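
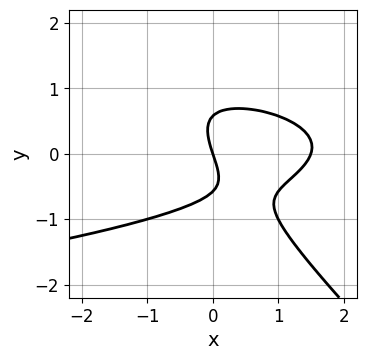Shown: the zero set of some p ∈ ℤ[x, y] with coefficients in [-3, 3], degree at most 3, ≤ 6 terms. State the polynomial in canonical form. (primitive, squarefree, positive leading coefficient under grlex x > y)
1. Degree: a generic line meets the curve in up to 3 points, so deg p = 3.
2. Against the integer gridlines: one x-axis crossing is at x = 0; it meets the y-axis at y = 0 (among the integer gridlines).
3. Matching integer coefficients to the picture gives p.

3*x*y^2 + 3*y^3 + 2*x^2 - 3*x - y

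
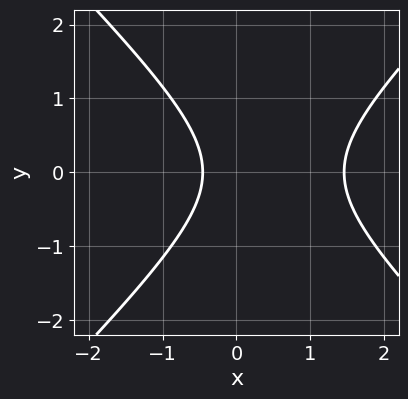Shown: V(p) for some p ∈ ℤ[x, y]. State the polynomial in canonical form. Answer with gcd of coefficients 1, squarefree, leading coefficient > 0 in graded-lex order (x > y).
3*x^2 - 3*y^2 - 3*x - 2

First, the degree is 2 — no degree-1 curve has this shape.
Then, symmetries: it's symmetric under y → −y, forcing even powers of y.
Then, from the visible intercepts: it misses every integer gridline on the y-axis.
Finally, these observations pin down the coefficients.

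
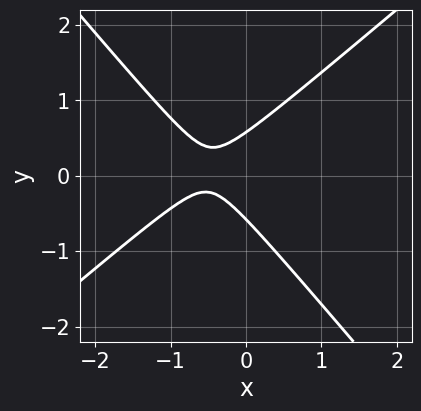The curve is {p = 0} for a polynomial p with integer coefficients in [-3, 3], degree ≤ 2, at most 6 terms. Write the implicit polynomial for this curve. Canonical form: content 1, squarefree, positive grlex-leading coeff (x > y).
3*x^2 - x*y - 3*y^2 + 3*x + 1

First, the degree is 2 — no degree-1 curve has this shape.
Next, reading off the gridlines: it misses every integer gridline on the x-axis.
Finally, the integer polynomial consistent with all of this is the stated p.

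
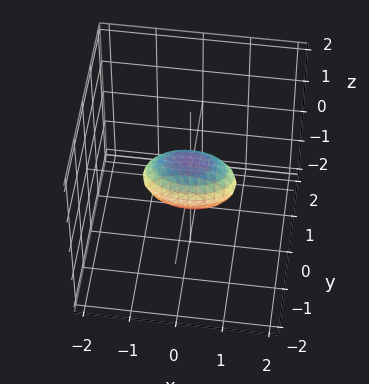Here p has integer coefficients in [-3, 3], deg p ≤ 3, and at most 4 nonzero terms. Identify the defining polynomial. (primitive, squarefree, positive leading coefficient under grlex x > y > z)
First, the degree is 2 — bounded and convex; a quadric.
Then, symmetries: the z ↦ −z reflection is a symmetry, so z appears only in even powers; mirror symmetry x ↦ −x ⇒ only even powers of x; it's symmetric under y → −y, forcing even powers of y.
Then, observable constraints: among the integer gridlines, it crosses the x-axis at x ∈ {-1, 1}.
Finally, the integer polynomial consistent with all of this is the stated p.

x^2 + 3*y^2 + 2*z^2 - 1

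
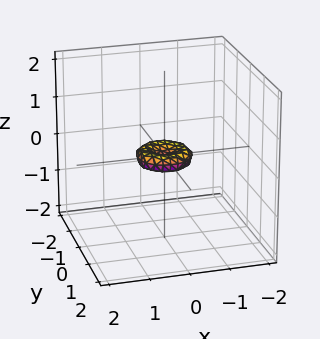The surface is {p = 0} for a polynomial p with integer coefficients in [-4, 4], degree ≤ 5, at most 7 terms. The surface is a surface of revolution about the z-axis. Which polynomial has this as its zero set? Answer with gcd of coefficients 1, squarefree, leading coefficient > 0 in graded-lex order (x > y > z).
2*x^4 + 4*x^2*y^2 + 2*y^4 - x^2 - y^2 + 3*z^2

Degree: the shape is more complex than any degree-3 surface, so deg p = 4.
Symmetry: every cross-section ⟂ z is a circle, so x, y appear only via x² + y².
From the visible intercepts: it meets the x-axis at x = 0 (among the integer gridlines); one y-axis crossing is at y = 0; a circular section at z = 0 has radius between 0 and 1; one z-axis crossing is at z = 0.
Matching integer coefficients to the picture gives p.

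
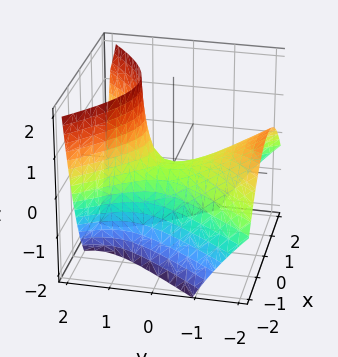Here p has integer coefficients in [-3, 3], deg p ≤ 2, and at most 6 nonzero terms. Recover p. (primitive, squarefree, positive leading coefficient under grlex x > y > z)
1. Degree: a generic line meets the surface in up to 2 points, so deg p = 2.
2. Against the integer gridlines: it meets the z-axis at z = 0 (among the integer gridlines); one x-axis crossing is at x = 0; it meets the y-axis at y = 0 (among the integer gridlines).
3. Together with the visible shape, these determine p as stated.

3*x^2 - 2*y^2 - 3*y*z + 3*z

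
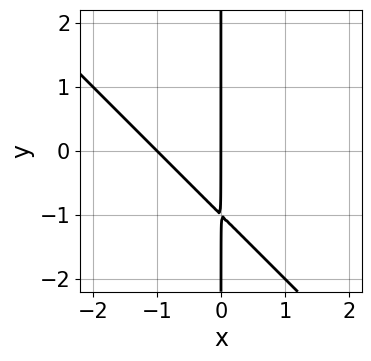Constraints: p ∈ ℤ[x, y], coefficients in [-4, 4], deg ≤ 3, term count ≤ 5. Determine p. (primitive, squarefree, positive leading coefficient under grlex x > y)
x^2 + x*y + x

(a) The degree is 2 — no degree-1 curve has this shape.
(b) Against the integer gridlines: the visible y-axis segment lies entirely on the curve; among the integer gridlines, it crosses the x-axis at x ∈ {-1, 0}.
(c) Assembling these constraints gives the stated polynomial.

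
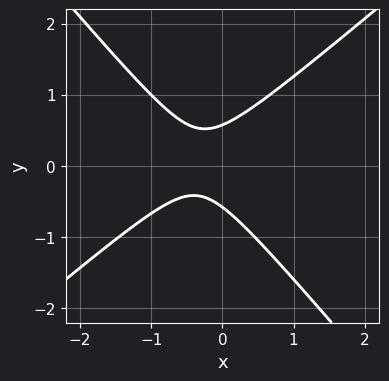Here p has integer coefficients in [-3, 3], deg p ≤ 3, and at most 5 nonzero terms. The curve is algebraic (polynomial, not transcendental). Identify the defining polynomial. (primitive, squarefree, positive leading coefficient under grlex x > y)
1. Degree: the shape is more complex than any degree-1 curve, so deg p = 2.
2. Against the integer gridlines: the curve avoids every integer x-axis point in the box.
3. Fitting integer coefficients to these (and the overall shape) gives p.

3*x^2 - x*y - 3*y^2 + 2*x + 1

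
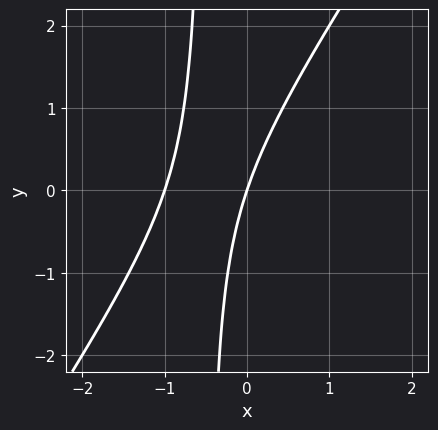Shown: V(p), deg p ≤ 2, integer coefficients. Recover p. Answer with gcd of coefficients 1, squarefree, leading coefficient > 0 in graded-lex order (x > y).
3*x^2 - 2*x*y + 3*x - y

First, deg p = 2. A generic line meets the curve in up to 2 points.
Next, checking where it meets the axes: it crosses the y-axis at the gridline y = 0; among the integer gridlines, it crosses the x-axis at x ∈ {-1, 0}.
Finally, these observations pin down the coefficients.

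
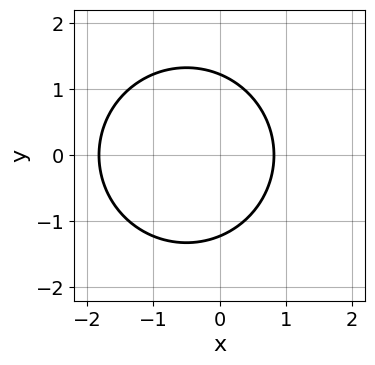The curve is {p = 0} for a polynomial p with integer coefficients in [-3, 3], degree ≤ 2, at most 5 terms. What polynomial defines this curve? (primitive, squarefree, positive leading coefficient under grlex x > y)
2*x^2 + 2*y^2 + 2*x - 3

The degree is 2 — a generic line meets the curve in up to 2 points.
Symmetries: it's symmetric under y → −y, forcing even powers of y.
Assembling these constraints gives the stated polynomial.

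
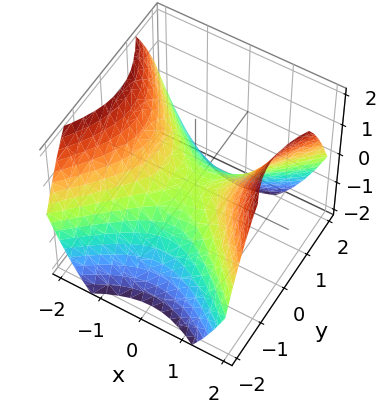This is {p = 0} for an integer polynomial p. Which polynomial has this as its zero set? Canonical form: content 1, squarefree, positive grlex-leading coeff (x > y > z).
2*x^2 - 2*y^2 - 3*z

First, the degree is 2 — a saddle surface; a quadric.
Next, symmetries: mirror symmetry y ↦ −y ⇒ only even powers of y; it's symmetric under x → −x, forcing even powers of x.
Then, reading off the gridlines: it meets the z-axis at z = 0 (among the integer gridlines); one y-axis crossing is at y = 0; it crosses the x-axis at the gridline x = 0.
Finally, fitting integer coefficients to these (and the overall shape) gives p.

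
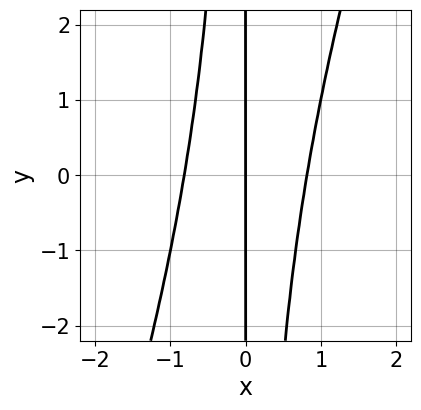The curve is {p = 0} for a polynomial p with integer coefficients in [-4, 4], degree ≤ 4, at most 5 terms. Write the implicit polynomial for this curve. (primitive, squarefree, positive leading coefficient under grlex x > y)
3*x^3 - x^2*y - 2*x

First, the degree is 3 — the shape is more complex than any degree-2 curve.
Then, observable constraints: it meets the x-axis at x = 0 (among the integer gridlines); the visible y-axis segment lies entirely on the curve.
Finally, together with the visible shape, these determine p as stated.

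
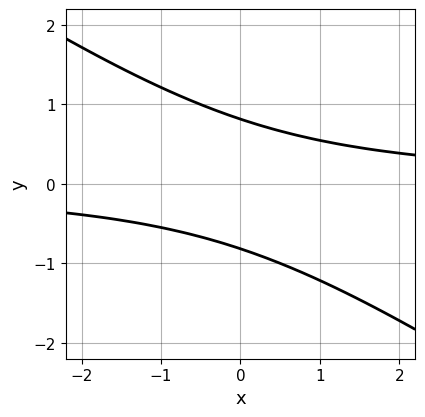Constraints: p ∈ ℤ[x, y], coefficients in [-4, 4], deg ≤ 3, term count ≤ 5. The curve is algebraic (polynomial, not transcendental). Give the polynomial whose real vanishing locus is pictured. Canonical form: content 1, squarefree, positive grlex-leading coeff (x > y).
2*x*y + 3*y^2 - 2

First, the degree is 2 — no degree-1 curve has this shape.
Next, from the axis intercepts and sections: the curve avoids every integer x-axis point in the box.
Finally, putting this together gives p.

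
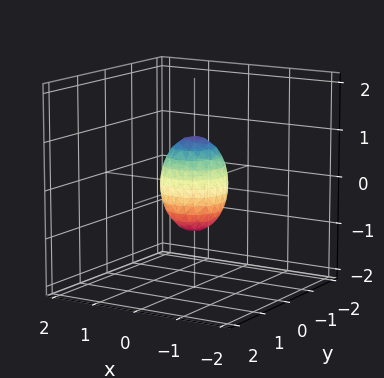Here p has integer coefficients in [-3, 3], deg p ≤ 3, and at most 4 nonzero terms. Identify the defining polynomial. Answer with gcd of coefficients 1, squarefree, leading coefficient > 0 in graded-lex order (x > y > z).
2*x^2 + 2*y^2 + z^2 - 1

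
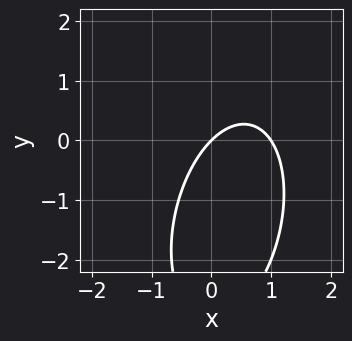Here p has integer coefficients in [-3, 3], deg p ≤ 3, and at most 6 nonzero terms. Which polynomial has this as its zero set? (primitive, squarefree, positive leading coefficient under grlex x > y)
3*x^2 - x*y + y^2 - 3*x + 3*y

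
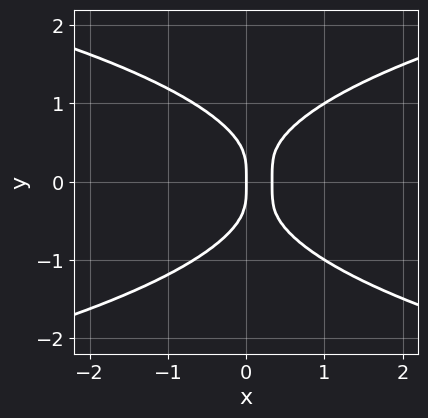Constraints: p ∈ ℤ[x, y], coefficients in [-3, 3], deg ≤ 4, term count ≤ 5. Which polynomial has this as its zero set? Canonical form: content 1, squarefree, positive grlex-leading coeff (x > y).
(a) Degree: a generic line meets the curve in up to 4 points, so deg p = 4.
(b) Symmetries: mirror symmetry y ↦ −y ⇒ only even powers of y.
(c) From the axis intercepts and sections: one y-axis crossing is at y = 0; it meets the x-axis at x = 0 (among the integer gridlines).
(d) Putting this together gives p.

2*y^4 - 3*x^2 + x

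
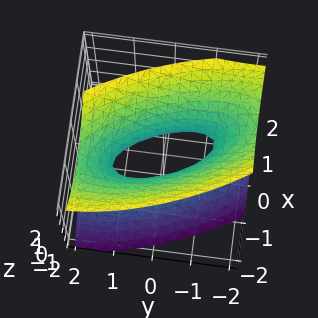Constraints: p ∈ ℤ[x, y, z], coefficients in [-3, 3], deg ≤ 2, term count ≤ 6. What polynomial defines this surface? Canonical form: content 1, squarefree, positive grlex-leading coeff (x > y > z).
3*x^2 + 2*x*y + y^2 - 2*z^2 - 1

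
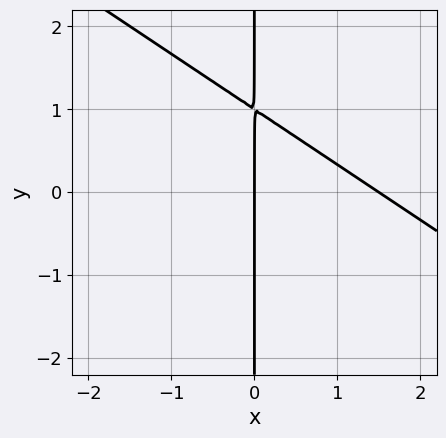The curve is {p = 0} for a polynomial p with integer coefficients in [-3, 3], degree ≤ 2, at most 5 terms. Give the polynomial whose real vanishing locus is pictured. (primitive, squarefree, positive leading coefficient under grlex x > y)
Degree: the shape is more complex than any degree-1 curve, so deg p = 2.
From the axis intercepts and sections: it meets the x-axis at x = 0 (among the integer gridlines); every point of the y-axis in the box is on the curve.
Solving for integer coefficients yields p as stated.

2*x^2 + 3*x*y - 3*x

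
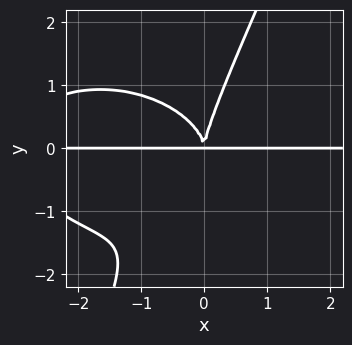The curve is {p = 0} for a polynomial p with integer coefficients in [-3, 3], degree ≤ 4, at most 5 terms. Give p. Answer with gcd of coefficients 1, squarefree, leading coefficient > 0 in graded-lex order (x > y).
x^3*y + 2*x*y^3 - y^4 + 3*x^2*y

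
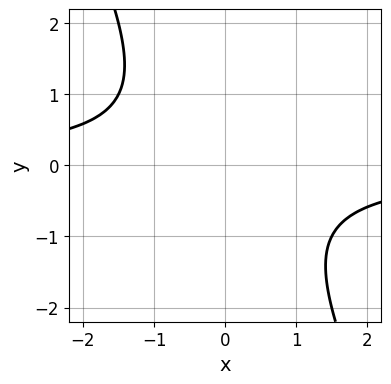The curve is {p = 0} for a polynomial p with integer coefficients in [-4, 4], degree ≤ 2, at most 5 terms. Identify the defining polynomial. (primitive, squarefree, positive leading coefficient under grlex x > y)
2*x*y + y^2 + 2

First, deg p = 2.
Next, reading off the gridlines: the curve avoids every integer x-axis point in the box; no y-intercept at any integer in the box.
Finally, fitting integer coefficients to these (and the overall shape) gives p.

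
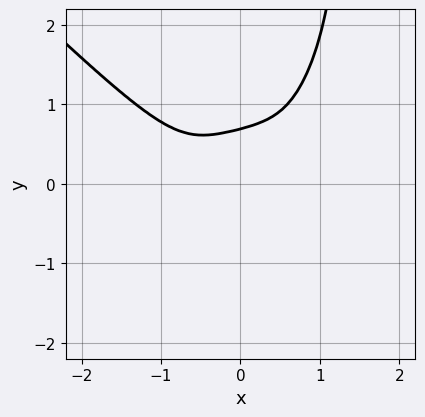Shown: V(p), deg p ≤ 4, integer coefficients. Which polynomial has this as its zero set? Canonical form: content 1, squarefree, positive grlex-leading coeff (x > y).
(a) The degree is 4 — no degree-3 curve has this shape.
(b) Reading off the gridlines: it misses every integer gridline on the x-axis.
(c) Assembling these constraints gives the stated polynomial.

2*x^4 + 2*x*y^3 + x*y^2 - 3*y^3 + 1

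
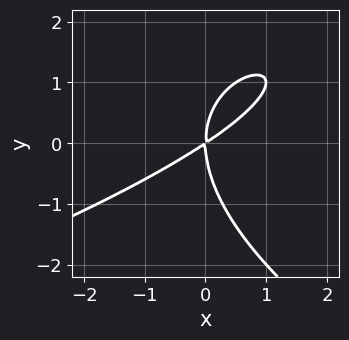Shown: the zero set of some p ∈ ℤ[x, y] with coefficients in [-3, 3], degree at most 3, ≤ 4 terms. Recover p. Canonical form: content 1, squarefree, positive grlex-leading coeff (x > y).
y^3 + 2*x^2 - 3*x*y

1. The degree is 3 — the shape is more complex than any degree-2 curve.
2. Reading off the gridlines: it meets the y-axis at y = 0 (among the integer gridlines); one x-axis crossing is at x = 0.
3. Putting this together gives p.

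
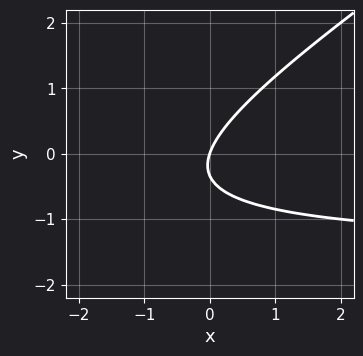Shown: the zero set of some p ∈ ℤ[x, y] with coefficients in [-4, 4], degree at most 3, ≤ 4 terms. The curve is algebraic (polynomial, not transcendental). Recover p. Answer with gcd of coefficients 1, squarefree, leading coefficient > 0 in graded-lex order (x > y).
2*x*y - 3*y^2 + 3*x - y

First, degree: the shape is more complex than any degree-1 curve, so deg p = 2.
Next, against the integer gridlines: one x-axis crossing is at x = 0; one y-axis crossing is at y = 0.
Finally, these observations pin down the coefficients.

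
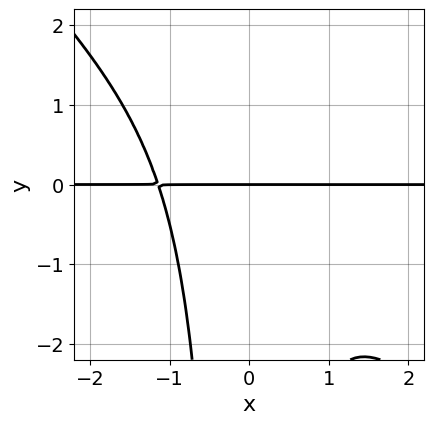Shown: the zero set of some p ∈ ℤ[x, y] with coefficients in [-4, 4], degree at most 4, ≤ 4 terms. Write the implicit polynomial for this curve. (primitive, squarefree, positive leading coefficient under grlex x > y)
First, deg p = 4. No degree-3 curve has this shape.
Next, checking where it meets the axes: one y-axis crossing is at y = 0; the visible x-axis segment lies entirely on the curve.
Finally, together with the visible shape, these determine p as stated.

2*x^3*y + 2*x^2*y^2 + 3*y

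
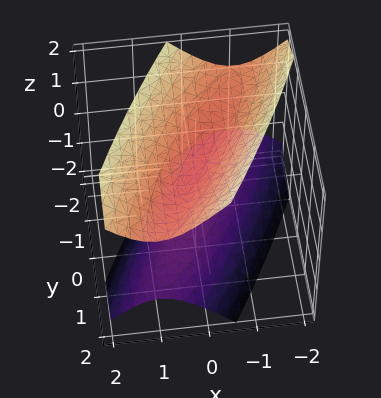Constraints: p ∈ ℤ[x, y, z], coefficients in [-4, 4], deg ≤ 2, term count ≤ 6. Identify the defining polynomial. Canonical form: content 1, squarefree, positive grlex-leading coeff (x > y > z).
1. I count 2 distinct pieces. They look like related sheets of one shape, so recover p as a whole.
2. deg p = 2. A generic line meets the surface in up to 2 points.
3. From the visible intercepts: no x-intercept at any integer in the box; no y-intercept at any integer in the box.
4. The integer polynomial consistent with all of this is the stated p.

3*x^2 - 3*x*y + y^2 - 2*z^2 + 1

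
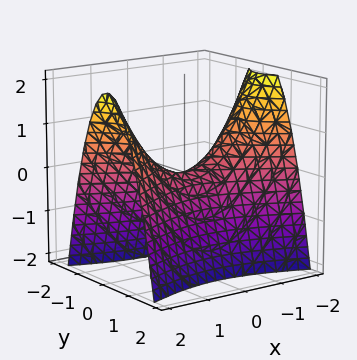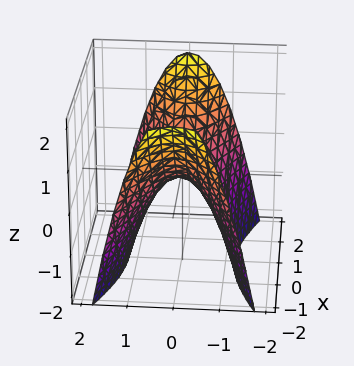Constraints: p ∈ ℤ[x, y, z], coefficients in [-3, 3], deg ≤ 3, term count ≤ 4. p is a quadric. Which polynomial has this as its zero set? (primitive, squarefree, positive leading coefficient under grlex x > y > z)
x^2 - 3*y^2 - 2*z

The degree is 2 — a saddle surface; a quadric.
Symmetries: it's symmetric under y → −y, forcing even powers of y; the x ↦ −x reflection is a symmetry, so x appears only in even powers.
Against the integer gridlines: one x-axis crossing is at x = 0; it meets the z-axis at z = 0 (among the integer gridlines).
Solving for integer coefficients yields p as stated.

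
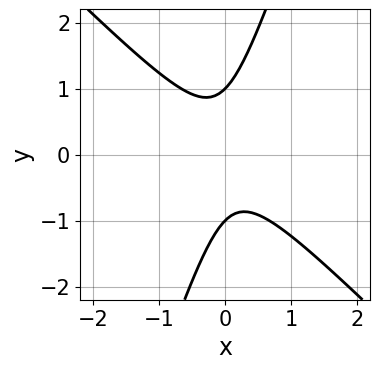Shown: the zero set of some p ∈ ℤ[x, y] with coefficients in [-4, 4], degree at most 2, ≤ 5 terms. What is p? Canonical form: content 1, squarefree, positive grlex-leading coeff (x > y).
(a) The degree is 2 — a generic line meets the curve in up to 2 points.
(b) Against the integer gridlines: the curve avoids every integer x-axis point in the box; among the integer gridlines, it crosses the y-axis at y ∈ {-1, 1}.
(c) These observations pin down the coefficients.

3*x^2 + 2*x*y - y^2 + 1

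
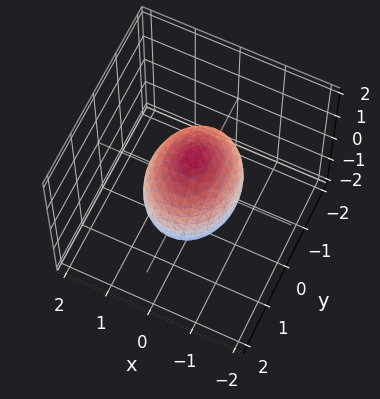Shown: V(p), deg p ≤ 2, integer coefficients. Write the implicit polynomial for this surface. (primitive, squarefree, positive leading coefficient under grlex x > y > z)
3*x^2 + 2*y^2 + 2*z^2 - 3

First, deg p = 2.
Then, symmetries: the x ↦ −x reflection is a symmetry, so x appears only in even powers; mirror symmetry y ↦ −y ⇒ only even powers of y; it's symmetric under z → −z, forcing even powers of z.
Next, checking where it meets the axes: among the integer gridlines, it crosses the x-axis at x ∈ {-1, 1}.
Finally, together with the visible shape, these determine p as stated.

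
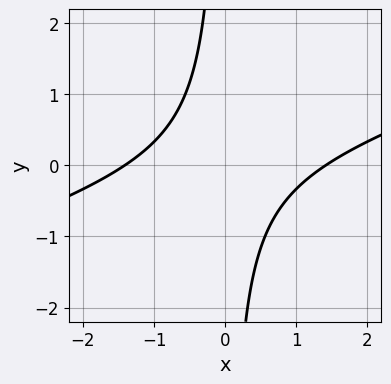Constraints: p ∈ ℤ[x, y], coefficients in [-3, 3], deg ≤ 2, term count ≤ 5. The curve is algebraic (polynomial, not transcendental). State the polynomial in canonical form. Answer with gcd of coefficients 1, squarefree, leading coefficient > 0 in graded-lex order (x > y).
First, deg p = 2.
Next, observable constraints: no y-intercept at any integer in the box.
Finally, these observations pin down the coefficients.

x^2 - 3*x*y - 2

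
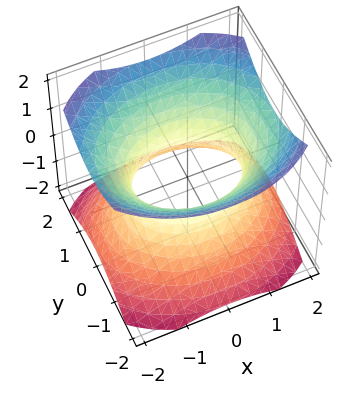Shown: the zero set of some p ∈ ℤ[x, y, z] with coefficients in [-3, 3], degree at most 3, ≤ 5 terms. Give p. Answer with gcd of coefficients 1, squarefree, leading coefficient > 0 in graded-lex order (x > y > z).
1. The degree is 2 — one connected sheet with a waist; a quadric.
2. Symmetries: mirror symmetry z ↦ −z ⇒ only even powers of z; mirror symmetry x ↦ −x ⇒ only even powers of x; mirror symmetry y ↦ −y ⇒ only even powers of y.
3. Reading off the gridlines: the y-axis gridline crossings are at y ∈ {-1, 1}; no z-intercept at any integer in the box.
4. Matching integer coefficients to the picture gives p.

2*x^2 + 3*y^2 - 3*z^2 - 3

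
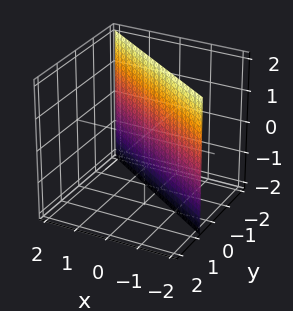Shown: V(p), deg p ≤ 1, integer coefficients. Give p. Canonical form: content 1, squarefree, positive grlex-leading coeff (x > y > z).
2*x + 3*y + 2

The degree is 1 — the surface is flat (a plane).
Reading off the gridlines: it meets the x-axis at x = -1 (among the integer gridlines); no z-intercept at any integer in the box.
The integer polynomial consistent with all of this is the stated p.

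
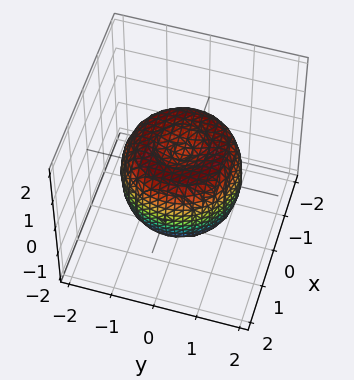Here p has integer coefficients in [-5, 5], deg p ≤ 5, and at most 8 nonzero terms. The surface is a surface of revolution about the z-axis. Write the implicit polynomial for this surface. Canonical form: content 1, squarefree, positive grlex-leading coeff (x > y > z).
(a) The degree is 4 — the shape is more complex than any degree-3 surface.
(b) Symmetries: rotational symmetry about the z-axis ⇒ p depends on x, y only through x² + y².
(c) Observable constraints: a circular section at z = -1 has radius between 0 and 1.
(d) Together with the visible shape, these determine p as stated.

2*x^4 + 4*x^2*y^2 + 2*y^4 - 3*x^2 - 3*y^2 + 2*z^2 - 1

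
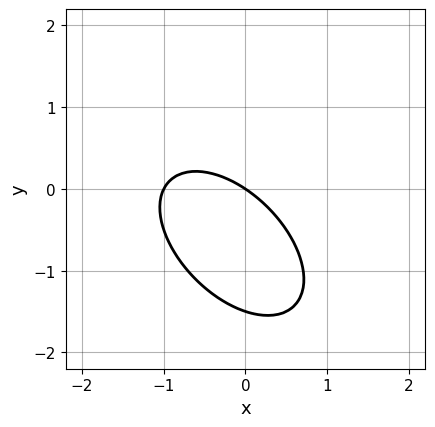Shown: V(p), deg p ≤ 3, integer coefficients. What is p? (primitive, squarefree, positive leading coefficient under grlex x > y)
2*x^2 + 2*x*y + 2*y^2 + 2*x + 3*y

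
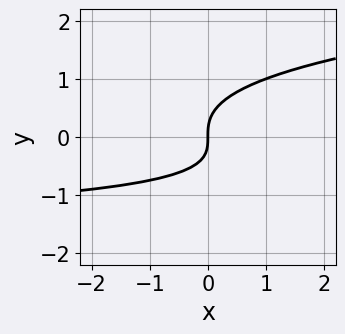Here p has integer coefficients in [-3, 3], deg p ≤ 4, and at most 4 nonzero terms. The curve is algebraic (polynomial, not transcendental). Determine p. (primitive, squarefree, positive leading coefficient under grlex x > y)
3*y^3 - x*y - 2*x

(a) The degree is 3 — the shape is more complex than any degree-2 curve.
(b) Against the integer gridlines: one y-axis crossing is at y = 0; it crosses the x-axis at the gridline x = 0.
(c) These observations pin down the coefficients.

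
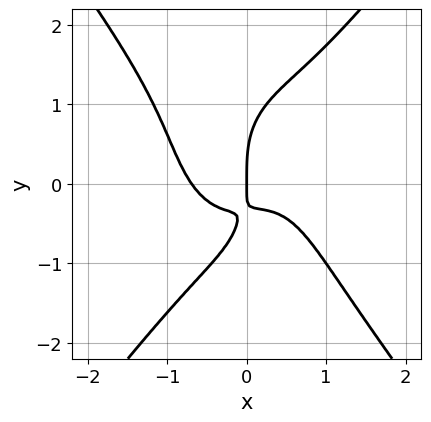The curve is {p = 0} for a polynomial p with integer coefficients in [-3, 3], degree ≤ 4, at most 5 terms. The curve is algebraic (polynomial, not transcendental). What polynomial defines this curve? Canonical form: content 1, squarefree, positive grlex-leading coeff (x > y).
1. The degree is 4 — a generic line meets the curve in up to 4 points.
2. From the visible intercepts: one x-axis crossing is at x = 0; one y-axis crossing is at y = 0.
3. Together with the visible shape, these determine p as stated.

3*x^4 - y^4 + 3*x*y + x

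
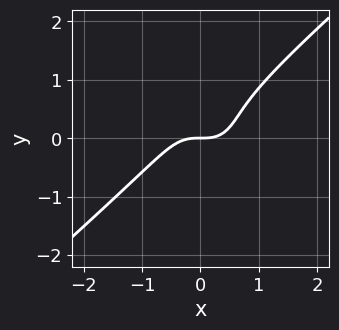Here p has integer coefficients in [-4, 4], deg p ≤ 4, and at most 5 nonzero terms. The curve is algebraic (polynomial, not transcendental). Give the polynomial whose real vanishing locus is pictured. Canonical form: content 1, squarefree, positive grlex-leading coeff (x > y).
3*x^3 - x^2*y - 3*y^3 + 2*y^2 - 2*y

First, the degree is 3 — no degree-2 curve has this shape.
Then, reading off the gridlines: it crosses the x-axis at the gridline x = 0; one y-axis crossing is at y = 0.
Finally, together with the visible shape, these determine p as stated.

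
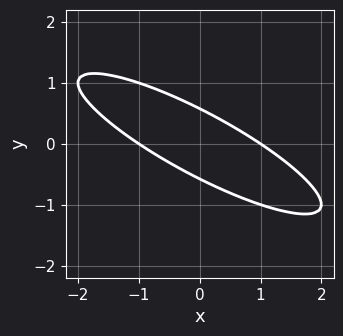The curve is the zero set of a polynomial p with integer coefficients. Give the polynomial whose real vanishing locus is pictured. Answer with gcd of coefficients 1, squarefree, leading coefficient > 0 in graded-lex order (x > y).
x^2 + 3*x*y + 3*y^2 - 1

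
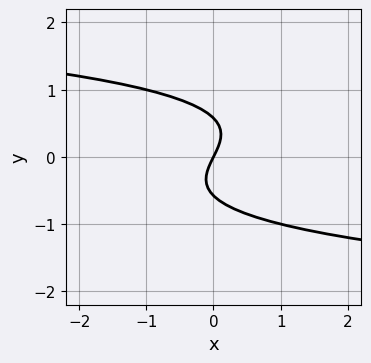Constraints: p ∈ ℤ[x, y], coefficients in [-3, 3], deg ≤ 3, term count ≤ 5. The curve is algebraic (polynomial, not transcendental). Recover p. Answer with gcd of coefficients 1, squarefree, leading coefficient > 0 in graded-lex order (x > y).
3*y^3 + 2*x - y

First, degree: the shape is more complex than any degree-2 curve, so deg p = 3.
Next, against the integer gridlines: it meets the x-axis at x = 0 (among the integer gridlines); one y-axis crossing is at y = 0.
Finally, these observations pin down the coefficients.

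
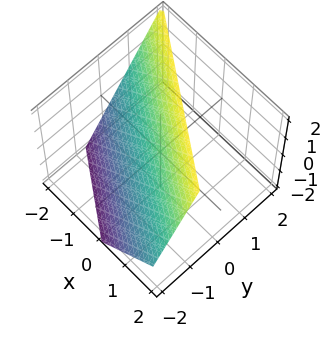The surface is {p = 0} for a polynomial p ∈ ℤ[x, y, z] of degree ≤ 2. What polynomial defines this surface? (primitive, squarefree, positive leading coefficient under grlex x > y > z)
1. Degree: every cross-section is a straight line — this is a plane, so deg p = 1.
2. Against the integer gridlines: it meets the z-axis at z = 1 (among the integer gridlines); it meets the x-axis at x = -1 (among the integer gridlines).
3. Assembling these constraints gives the stated polynomial.

2*x + 3*y - 2*z + 2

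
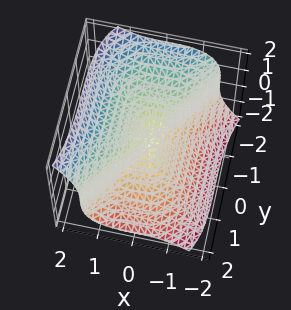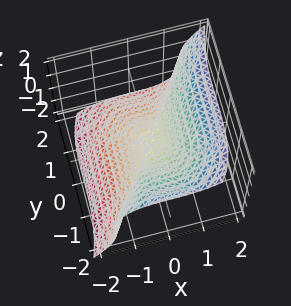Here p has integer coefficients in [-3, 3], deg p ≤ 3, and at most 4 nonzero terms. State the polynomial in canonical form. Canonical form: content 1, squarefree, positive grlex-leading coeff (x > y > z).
1. Degree: a generic line meets the surface in up to 3 points, so deg p = 3.
2. Checking where it meets the axes: it crosses the y-axis at the gridline y = 0; it meets the x-axis at x = 0 (among the integer gridlines).
3. Matching integer coefficients to the picture gives p.

3*x^3 - y^3 - 2*z^3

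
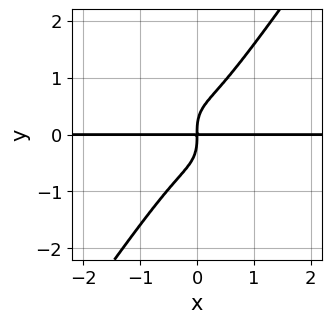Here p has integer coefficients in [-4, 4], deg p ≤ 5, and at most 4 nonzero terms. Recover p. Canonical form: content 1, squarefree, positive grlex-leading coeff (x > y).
First, deg p = 4. The shape is more complex than any degree-3 curve.
Then, from the visible intercepts: the visible x-axis segment lies entirely on the curve.
Finally, assembling these constraints gives the stated polynomial.

3*x^3*y - y^4 + x*y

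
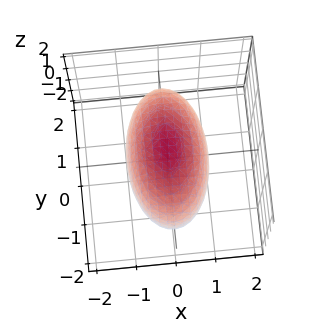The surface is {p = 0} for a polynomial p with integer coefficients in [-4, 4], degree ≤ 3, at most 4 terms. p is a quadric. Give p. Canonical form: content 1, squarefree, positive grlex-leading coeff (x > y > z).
3*x^2 + y^2 + 2*z^2 - 3

(a) deg p = 2. Bounded and convex; a quadric.
(b) Symmetries: the y ↦ −y reflection is a symmetry, so y appears only in even powers; the z ↦ −z reflection is a symmetry, so z appears only in even powers; mirror symmetry x ↦ −x ⇒ only even powers of x.
(c) Observable constraints: the x-axis gridline crossings are at x ∈ {-1, 1}.
(d) Solving for integer coefficients yields p as stated.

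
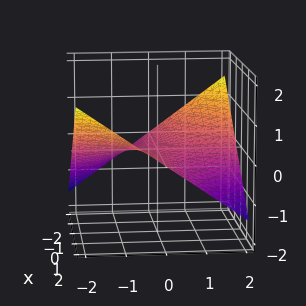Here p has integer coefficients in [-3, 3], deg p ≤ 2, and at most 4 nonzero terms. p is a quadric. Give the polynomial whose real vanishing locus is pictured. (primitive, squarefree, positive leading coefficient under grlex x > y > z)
x*y + 3*z

The degree is 2 — a saddle surface; a quadric.
Reading off the gridlines: one z-axis crossing is at z = 0; every point of the y-axis in the box is on the surface; the visible x-axis segment lies entirely on the surface.
Putting this together gives p.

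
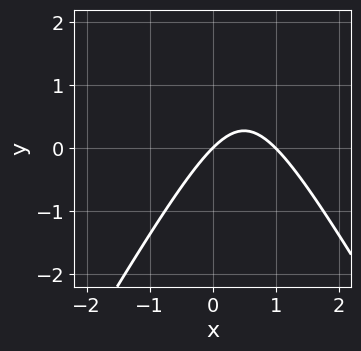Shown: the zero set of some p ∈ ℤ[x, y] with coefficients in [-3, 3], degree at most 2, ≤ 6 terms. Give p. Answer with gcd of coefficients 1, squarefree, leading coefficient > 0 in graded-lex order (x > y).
deg p = 2. No degree-1 curve has this shape.
Against the integer gridlines: the x-axis gridline crossings are at x ∈ {0, 1}; one y-axis crossing is at y = 0.
Assembling these constraints gives the stated polynomial.

3*x^2 - y^2 - 3*x + 3*y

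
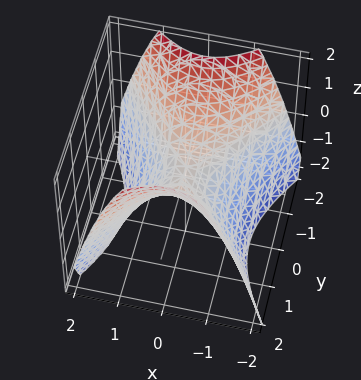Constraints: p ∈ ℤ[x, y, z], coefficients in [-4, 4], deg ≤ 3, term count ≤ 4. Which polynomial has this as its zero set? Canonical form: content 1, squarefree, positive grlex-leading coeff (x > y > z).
3*x^2 - 2*y^2 + 3*z

First, deg p = 2. A hyperbolic paraboloid; a quadric.
Next, symmetries: mirror symmetry x ↦ −x ⇒ only even powers of x; the y ↦ −y reflection is a symmetry, so y appears only in even powers.
Then, checking where it meets the axes: it meets the z-axis at z = 0 (among the integer gridlines); one x-axis crossing is at x = 0; it meets the y-axis at y = 0 (among the integer gridlines).
Finally, together with the visible shape, these determine p as stated.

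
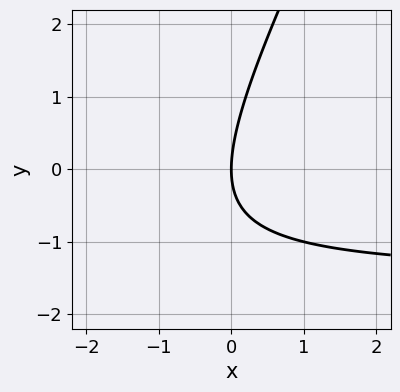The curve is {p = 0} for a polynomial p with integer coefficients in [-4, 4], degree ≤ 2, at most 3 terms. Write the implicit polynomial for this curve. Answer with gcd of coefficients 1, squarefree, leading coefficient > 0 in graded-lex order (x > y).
2*x*y - y^2 + 3*x

1. The degree is 2 — no degree-1 curve has this shape.
2. From the visible intercepts: one x-axis crossing is at x = 0; it crosses the y-axis at the gridline y = 0.
3. Matching integer coefficients to the picture gives p.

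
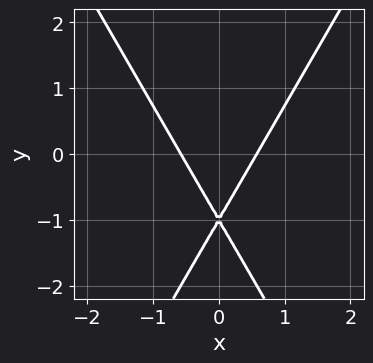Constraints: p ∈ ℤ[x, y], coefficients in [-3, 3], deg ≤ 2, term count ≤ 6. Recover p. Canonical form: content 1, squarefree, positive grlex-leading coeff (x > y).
3*x^2 - y^2 - 2*y - 1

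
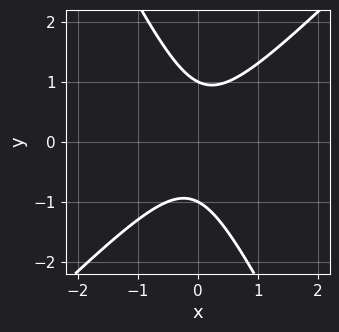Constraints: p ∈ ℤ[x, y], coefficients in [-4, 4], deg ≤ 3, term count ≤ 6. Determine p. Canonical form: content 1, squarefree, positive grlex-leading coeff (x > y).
First, the degree is 2 — no degree-1 curve has this shape.
Next, reading off the gridlines: among the integer gridlines, it crosses the y-axis at y ∈ {-1, 1}; the curve avoids every integer x-axis point in the box.
Finally, together with the visible shape, these determine p as stated.

2*x^2 - x*y - y^2 + 1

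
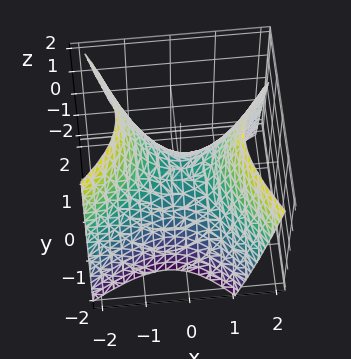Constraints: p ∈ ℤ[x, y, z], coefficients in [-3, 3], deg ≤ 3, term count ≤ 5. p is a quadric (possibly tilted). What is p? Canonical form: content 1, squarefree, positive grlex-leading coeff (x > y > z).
deg p = 2.
From the axis intercepts and sections: it crosses the y-axis at the gridline y = 0; it crosses the x-axis at the gridline x = 0; it crosses the z-axis at the gridline z = 0.
Together with the visible shape, these determine p as stated.

3*x^2 - 2*x*y - 3*y^2 - 3*z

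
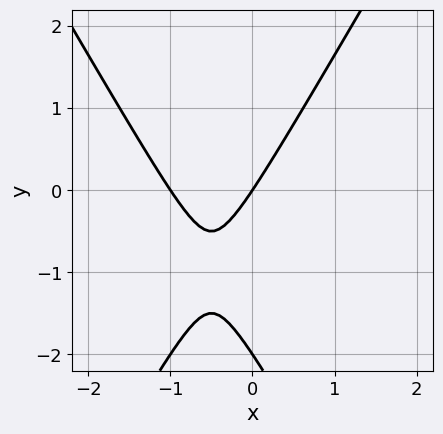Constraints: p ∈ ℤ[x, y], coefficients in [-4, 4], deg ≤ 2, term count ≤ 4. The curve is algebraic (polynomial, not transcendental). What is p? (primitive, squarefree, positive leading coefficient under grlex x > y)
1. Degree: the shape is more complex than any degree-1 curve, so deg p = 2.
2. Observable constraints: among the integer gridlines, it crosses the y-axis at y ∈ {-2, 0}; the x-axis gridline crossings are at x ∈ {-1, 0}.
3. Matching integer coefficients to the picture gives p.

3*x^2 - y^2 + 3*x - 2*y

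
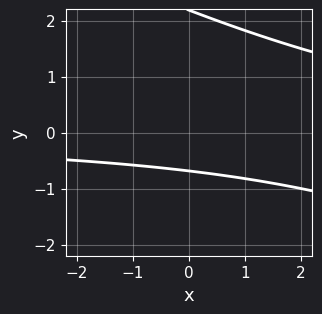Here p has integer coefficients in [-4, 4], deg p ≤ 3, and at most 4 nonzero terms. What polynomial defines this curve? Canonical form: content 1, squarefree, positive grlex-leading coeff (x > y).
The degree is 2 — no degree-1 curve has this shape.
From the axis intercepts and sections: it misses every integer gridline on the x-axis.
Together with the visible shape, these determine p as stated.

x*y + 2*y^2 - 3*y - 3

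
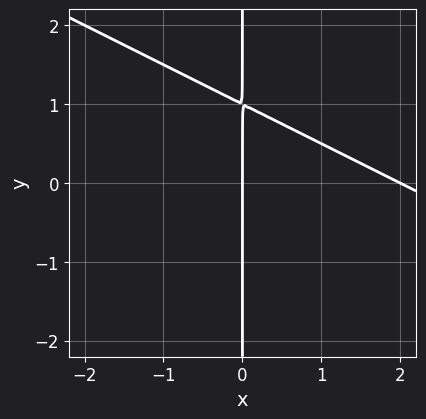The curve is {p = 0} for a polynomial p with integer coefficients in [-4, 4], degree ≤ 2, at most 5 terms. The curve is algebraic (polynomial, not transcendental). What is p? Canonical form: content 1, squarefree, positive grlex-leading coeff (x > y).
deg p = 2. The shape is more complex than any degree-1 curve.
From the visible intercepts: every point of the y-axis in the box is on the curve; among the integer gridlines, it crosses the x-axis at x ∈ {0, 2}.
The integer polynomial consistent with all of this is the stated p.

x^2 + 2*x*y - 2*x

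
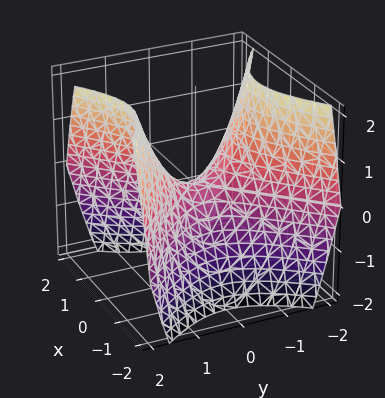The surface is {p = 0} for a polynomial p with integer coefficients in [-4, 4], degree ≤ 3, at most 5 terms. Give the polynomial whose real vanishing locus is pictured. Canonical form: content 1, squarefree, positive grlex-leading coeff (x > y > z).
x^2 - y^2 + z

(a) The degree is 2 — a saddle surface; a quadric.
(b) Symmetries: the x ↦ −x reflection is a symmetry, so x appears only in even powers; mirror symmetry y ↦ −y ⇒ only even powers of y.
(c) Checking where it meets the axes: one y-axis crossing is at y = 0; it crosses the x-axis at the gridline x = 0; it meets the z-axis at z = 0 (among the integer gridlines).
(d) Assembling these constraints gives the stated polynomial.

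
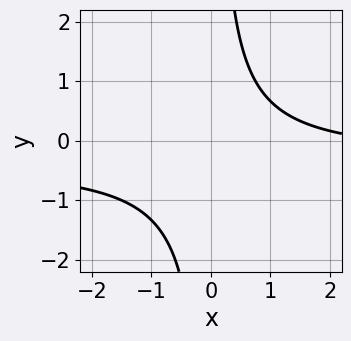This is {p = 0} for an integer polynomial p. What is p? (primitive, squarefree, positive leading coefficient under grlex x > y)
Degree: no degree-1 curve has this shape, so deg p = 2.
Checking where it meets the axes: it misses every integer gridline on the x-axis; the curve avoids every integer y-axis point in the box.
Fitting integer coefficients to these (and the overall shape) gives p.

3*x*y + x - 3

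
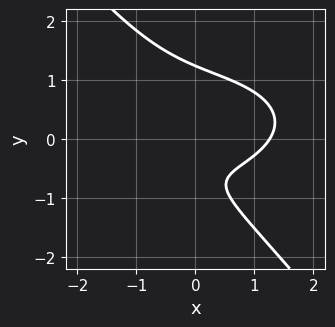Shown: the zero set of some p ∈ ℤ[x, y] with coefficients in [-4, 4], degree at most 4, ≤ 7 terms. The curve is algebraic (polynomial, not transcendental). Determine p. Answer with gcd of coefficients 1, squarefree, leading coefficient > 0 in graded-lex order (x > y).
x^3 + 3*x*y^2 + 3*y^3 - 3*y - 2

(a) deg p = 3.
(b) Solving for integer coefficients yields p as stated.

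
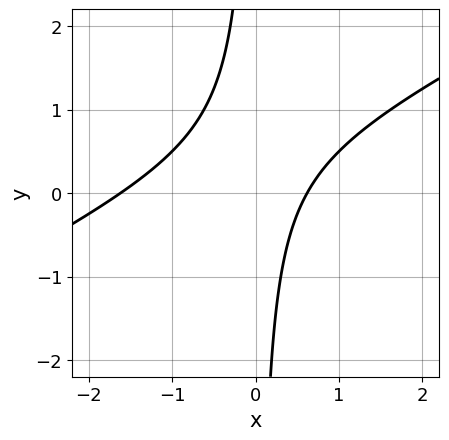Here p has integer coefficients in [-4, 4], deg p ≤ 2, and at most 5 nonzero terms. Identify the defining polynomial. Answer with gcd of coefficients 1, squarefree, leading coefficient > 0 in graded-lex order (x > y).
x^2 - 2*x*y + x - 1

(a) The degree is 2 — no degree-1 curve has this shape.
(b) Against the integer gridlines: no y-intercept at any integer in the box.
(c) Fitting integer coefficients to these (and the overall shape) gives p.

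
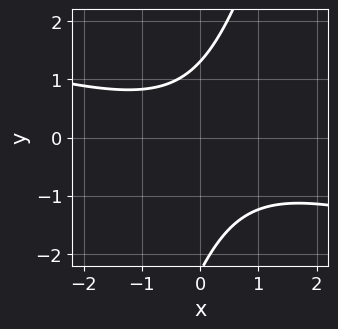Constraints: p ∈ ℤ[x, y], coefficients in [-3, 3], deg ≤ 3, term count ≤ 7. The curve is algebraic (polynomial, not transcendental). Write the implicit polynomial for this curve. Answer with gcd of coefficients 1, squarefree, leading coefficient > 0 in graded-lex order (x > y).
x^2 + 3*x*y - y^2 - y + 3

deg p = 2. The shape is more complex than any degree-1 curve.
Reading off the gridlines: no x-intercept at any integer in the box.
The integer polynomial consistent with all of this is the stated p.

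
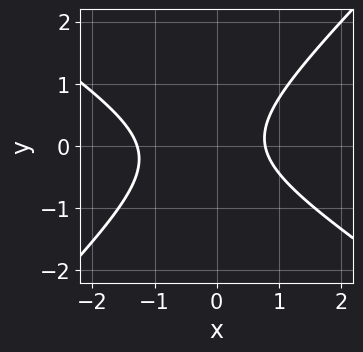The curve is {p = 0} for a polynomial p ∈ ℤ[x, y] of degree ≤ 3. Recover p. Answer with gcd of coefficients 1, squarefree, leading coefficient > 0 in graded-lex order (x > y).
2*x^2 + x*y - 3*y^2 + x - 2

(a) The degree is 2 — no degree-1 curve has this shape.
(b) From the axis intercepts and sections: the curve avoids every integer y-axis point in the box.
(c) These observations pin down the coefficients.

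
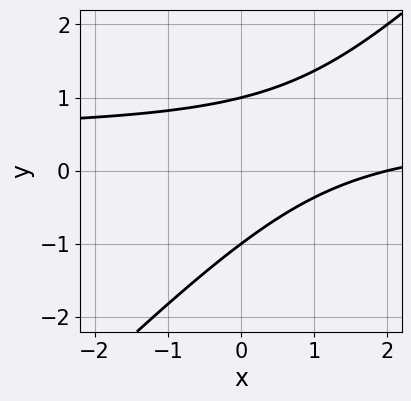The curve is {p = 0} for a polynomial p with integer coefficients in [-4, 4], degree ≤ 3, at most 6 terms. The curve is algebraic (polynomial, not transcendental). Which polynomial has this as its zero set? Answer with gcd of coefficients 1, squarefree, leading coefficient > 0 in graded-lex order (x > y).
2*x*y - 2*y^2 - x + 2

(a) The degree is 2 — the shape is more complex than any degree-1 curve.
(b) Checking where it meets the axes: it meets the x-axis at x = 2 (among the integer gridlines); the y-axis gridline crossings are at y ∈ {-1, 1}.
(c) Solving for integer coefficients yields p as stated.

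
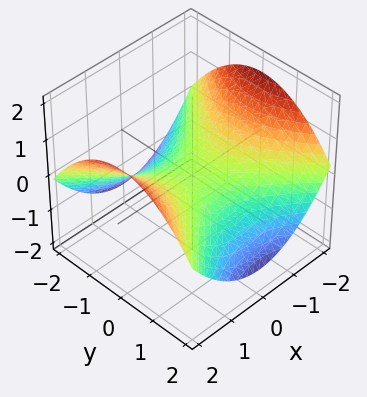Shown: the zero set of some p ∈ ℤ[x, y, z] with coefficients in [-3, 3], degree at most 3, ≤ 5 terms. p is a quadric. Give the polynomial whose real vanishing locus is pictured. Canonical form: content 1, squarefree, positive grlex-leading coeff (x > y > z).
x^2 - y^2 - 3*z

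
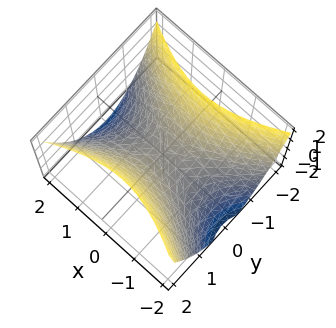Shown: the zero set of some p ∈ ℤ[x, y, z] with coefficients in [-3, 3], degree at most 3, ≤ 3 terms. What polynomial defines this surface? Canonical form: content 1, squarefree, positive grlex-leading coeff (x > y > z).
x^2 - 2*y^2 + 2*z

First, degree: a hyperbolic paraboloid; a quadric, so deg p = 2.
Next, symmetries: it's symmetric under y → −y, forcing even powers of y; mirror symmetry x ↦ −x ⇒ only even powers of x.
Next, checking where it meets the axes: it crosses the y-axis at the gridline y = 0; it crosses the x-axis at the gridline x = 0.
Finally, the integer polynomial consistent with all of this is the stated p.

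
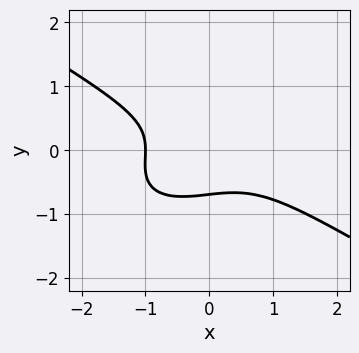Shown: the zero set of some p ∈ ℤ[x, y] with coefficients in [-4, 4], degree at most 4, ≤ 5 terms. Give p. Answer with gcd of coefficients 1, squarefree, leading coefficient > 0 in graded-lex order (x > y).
First, the degree is 3 — the shape is more complex than any degree-2 curve.
Next, from the axis intercepts and sections: it meets the x-axis at x = -1 (among the integer gridlines).
Finally, solving for integer coefficients yields p as stated.

x^3 - x*y^2 + 3*y^3 + 1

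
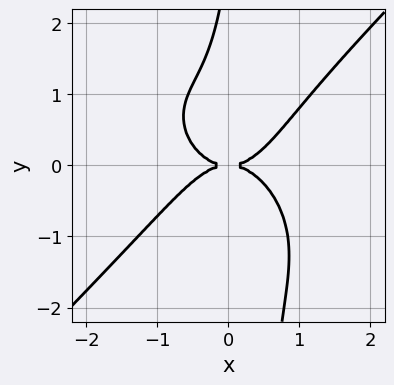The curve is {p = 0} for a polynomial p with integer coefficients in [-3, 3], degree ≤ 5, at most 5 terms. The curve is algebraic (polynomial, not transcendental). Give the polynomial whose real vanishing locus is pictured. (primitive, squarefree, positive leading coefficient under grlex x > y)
First, degree: the shape is more complex than any degree-3 curve, so deg p = 4.
Next, against the integer gridlines: it meets the y-axis at y = 0 (among the integer gridlines); it crosses the x-axis at the gridline x = 0.
Finally, assembling these constraints gives the stated polynomial.

3*x^4 - 3*x*y^3 + y^3 - 3*y^2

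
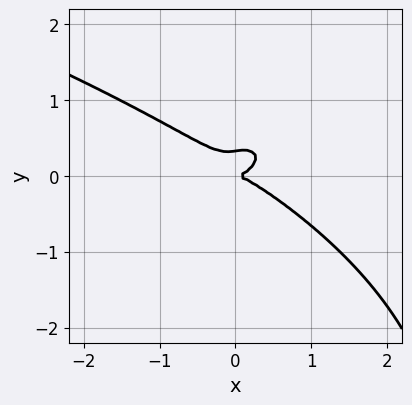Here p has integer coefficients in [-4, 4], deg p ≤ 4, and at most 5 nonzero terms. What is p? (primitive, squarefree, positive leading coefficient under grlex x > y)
x*y^3 - x^3 - 3*y^3 + y^2

(a) deg p = 4.
(b) Checking where it meets the axes: it crosses the y-axis at the gridline y = 0; it crosses the x-axis at the gridline x = 0.
(c) Fitting integer coefficients to these (and the overall shape) gives p.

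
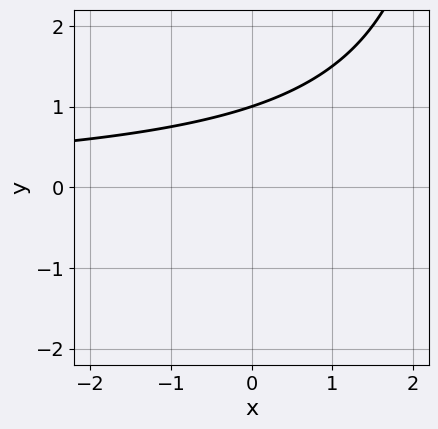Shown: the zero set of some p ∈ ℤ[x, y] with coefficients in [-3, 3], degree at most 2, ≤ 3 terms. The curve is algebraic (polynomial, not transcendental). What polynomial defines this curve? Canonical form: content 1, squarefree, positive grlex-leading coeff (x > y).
deg p = 2. The shape is more complex than any degree-1 curve.
Reading off the gridlines: one y-axis crossing is at y = 1; the curve avoids every integer x-axis point in the box.
Fitting integer coefficients to these (and the overall shape) gives p.

x*y - 3*y + 3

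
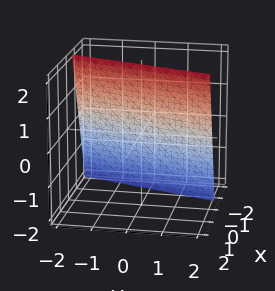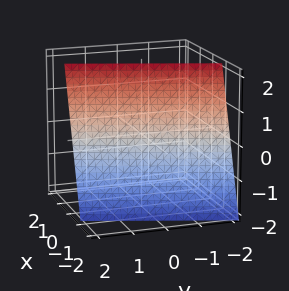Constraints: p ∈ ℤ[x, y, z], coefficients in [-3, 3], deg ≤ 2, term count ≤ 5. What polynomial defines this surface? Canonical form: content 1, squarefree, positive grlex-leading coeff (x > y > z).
The degree is 1 — the surface is flat (a plane).
Observable constraints: it meets the z-axis at z = 2 (among the integer gridlines); one y-axis crossing is at y = 2.
Matching integer coefficients to the picture gives p.

3*x - y - z + 2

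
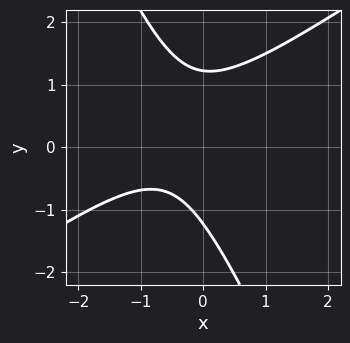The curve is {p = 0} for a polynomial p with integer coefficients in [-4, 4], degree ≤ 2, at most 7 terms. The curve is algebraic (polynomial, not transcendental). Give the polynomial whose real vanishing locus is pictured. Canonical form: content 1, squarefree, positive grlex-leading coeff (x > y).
First, the degree is 2 — a generic line meets the curve in up to 2 points.
Then, against the integer gridlines: it misses every integer gridline on the x-axis.
Finally, assembling these constraints gives the stated polynomial.

3*x^2 - 3*x*y - 2*y^2 + 3*x + 3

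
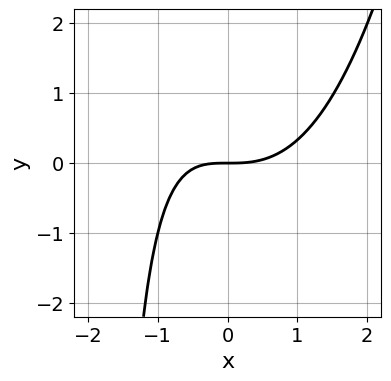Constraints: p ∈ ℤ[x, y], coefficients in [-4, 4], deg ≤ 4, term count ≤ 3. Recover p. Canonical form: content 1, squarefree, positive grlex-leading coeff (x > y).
x^3 - x*y - 2*y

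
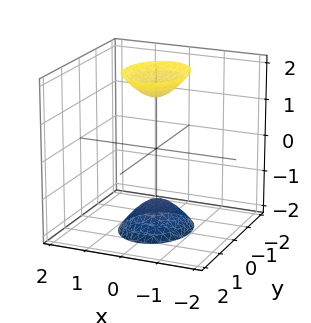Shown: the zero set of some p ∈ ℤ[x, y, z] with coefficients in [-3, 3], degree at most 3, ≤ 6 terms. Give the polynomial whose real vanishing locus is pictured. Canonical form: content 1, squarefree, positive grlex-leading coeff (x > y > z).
There are 2 components. Treating them together as one polynomial.
Degree: two separate bowl-shaped sheets opening away from each other; a quadric, so deg p = 2.
Symmetries: the y ↦ −y reflection is a symmetry, so y appears only in even powers; it's symmetric under x → −x, forcing even powers of x; it's symmetric under z → −z, forcing even powers of z.
Reading off the gridlines: the surface avoids every integer x-axis point in the box; it misses every integer gridline on the y-axis.
The integer polynomial consistent with all of this is the stated p.

3*x^2 + 2*y^2 - z^2 + 2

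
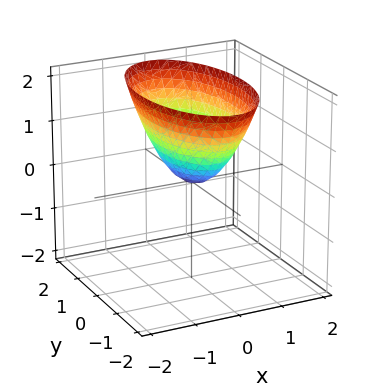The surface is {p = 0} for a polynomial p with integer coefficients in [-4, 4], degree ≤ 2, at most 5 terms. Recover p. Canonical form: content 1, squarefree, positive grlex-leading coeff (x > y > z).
3*x^2 + y^2 - 2*z

1. Degree: a paraboloid; a quadric, so deg p = 2.
2. Symmetries: mirror symmetry y ↦ −y ⇒ only even powers of y; it's symmetric under x → −x, forcing even powers of x.
3. Against the integer gridlines: it crosses the z-axis at the gridline z = 0; it meets the x-axis at x = 0 (among the integer gridlines); it crosses the y-axis at the gridline y = 0.
4. Together with the visible shape, these determine p as stated.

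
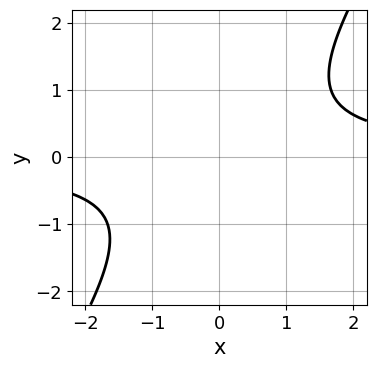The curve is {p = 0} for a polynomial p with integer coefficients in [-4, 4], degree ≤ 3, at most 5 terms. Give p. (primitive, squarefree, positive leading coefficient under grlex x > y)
(a) Degree: no degree-1 curve has this shape, so deg p = 2.
(b) Reading off the gridlines: the curve avoids every integer x-axis point in the box; it misses every integer gridline on the y-axis.
(c) Solving for integer coefficients yields p as stated.

3*x*y - 2*y^2 - 3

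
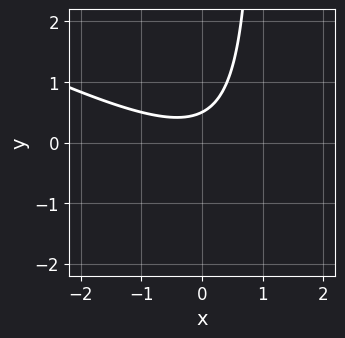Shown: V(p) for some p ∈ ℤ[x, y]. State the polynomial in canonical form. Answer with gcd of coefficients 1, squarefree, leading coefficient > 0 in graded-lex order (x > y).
The degree is 2 — a generic line meets the curve in up to 2 points.
From the axis intercepts and sections: no x-intercept at any integer in the box.
Assembling these constraints gives the stated polynomial.

x^2 + 2*x*y - 2*y + 1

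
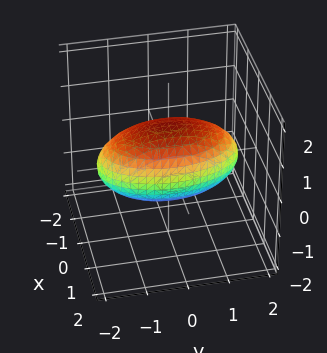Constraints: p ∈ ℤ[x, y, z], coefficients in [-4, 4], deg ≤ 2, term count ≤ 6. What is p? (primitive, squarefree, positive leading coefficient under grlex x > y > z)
3*x^2 + y^2 + 3*z^2 - 3

1. The degree is 2 — a closed, bounded, convex surface; a quadric.
2. Symmetries: the y ↦ −y reflection is a symmetry, so y appears only in even powers; it's symmetric under x → −x, forcing even powers of x; it's symmetric under z → −z, forcing even powers of z.
3. Reading off the gridlines: among the integer gridlines, it crosses the x-axis at x ∈ {-1, 1}; among the integer gridlines, it crosses the z-axis at z ∈ {-1, 1}.
4. These observations pin down the coefficients.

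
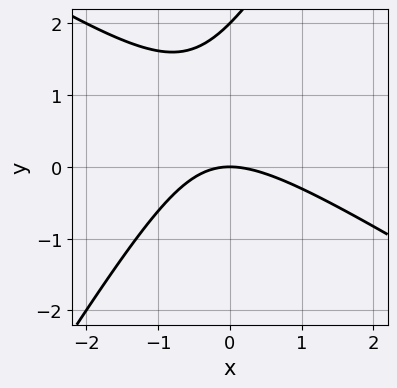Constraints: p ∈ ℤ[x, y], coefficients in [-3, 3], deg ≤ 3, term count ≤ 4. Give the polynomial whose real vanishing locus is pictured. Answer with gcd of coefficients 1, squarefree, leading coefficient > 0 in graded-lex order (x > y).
x^2 + x*y - y^2 + 2*y

First, degree: no degree-1 curve has this shape, so deg p = 2.
Then, from the visible intercepts: one x-axis crossing is at x = 0; among the integer gridlines, it crosses the y-axis at y ∈ {0, 2}.
Finally, matching integer coefficients to the picture gives p.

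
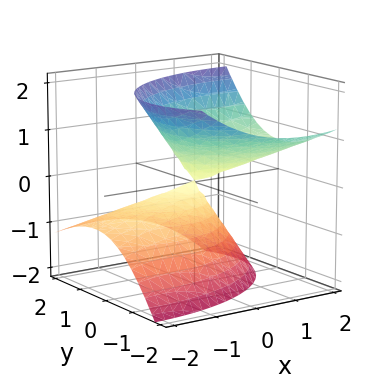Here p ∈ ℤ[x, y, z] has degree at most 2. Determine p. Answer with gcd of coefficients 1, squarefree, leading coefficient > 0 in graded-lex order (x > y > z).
The picture has 2 separate pieces.
Degree: a generic line meets the surface in up to 2 points, so deg p = 2.
From the axis intercepts and sections: it crosses the x-axis at the gridline x = 0; it crosses the y-axis at the gridline y = 0; it crosses the z-axis at the gridline z = 0.
The integer polynomial consistent with all of this is the stated p.

x^2 - 2*x*z + 2*y^2 + 2*y*z - 2*z^2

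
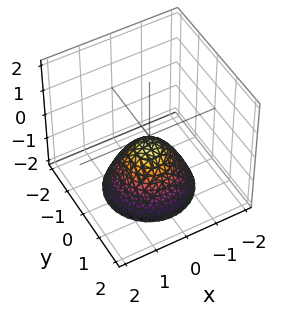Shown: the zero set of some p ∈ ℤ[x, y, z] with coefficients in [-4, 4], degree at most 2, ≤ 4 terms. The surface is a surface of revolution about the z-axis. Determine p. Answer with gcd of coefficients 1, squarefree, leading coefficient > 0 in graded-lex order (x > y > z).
3*x^2 + 3*y^2 + 3*z + 1

Degree: the shape is more complex than any degree-1 surface, so deg p = 2.
By symmetry, the surface is invariant under rotation about z: p = q(x² + y², z).
Against the integer gridlines: no y-intercept at any integer in the box; no x-intercept at any integer in the box; a circular section at z = -2 has radius between 1 and 2.
Fitting integer coefficients to these (and the overall shape) gives p.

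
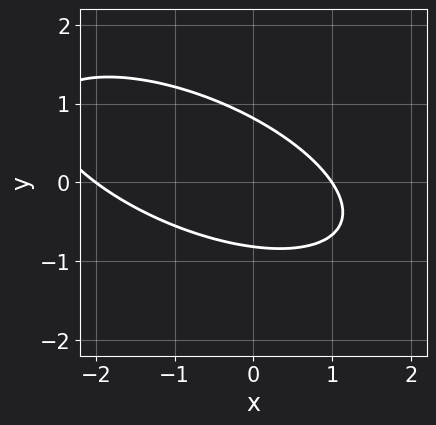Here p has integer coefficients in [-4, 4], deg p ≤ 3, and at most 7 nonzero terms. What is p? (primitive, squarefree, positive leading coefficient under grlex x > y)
x^2 + 2*x*y + 3*y^2 + x - 2

First, deg p = 2. The shape is more complex than any degree-1 curve.
Then, reading off the gridlines: among the integer gridlines, it crosses the x-axis at x ∈ {-2, 1}.
Finally, fitting integer coefficients to these (and the overall shape) gives p.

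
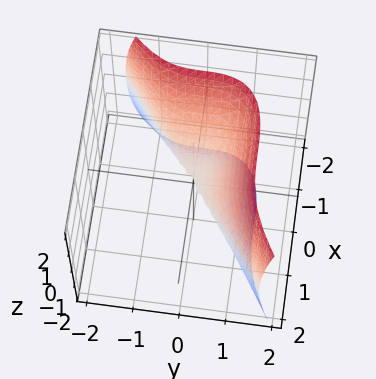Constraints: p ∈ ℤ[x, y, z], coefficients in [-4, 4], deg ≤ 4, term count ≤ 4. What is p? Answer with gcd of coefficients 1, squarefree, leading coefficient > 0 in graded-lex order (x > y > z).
x^3 - 2*y^3 + z^2

First, degree: a generic line meets the surface in up to 3 points, so deg p = 3.
Next, checking where it meets the axes: it meets the y-axis at y = 0 (among the integer gridlines); it crosses the z-axis at the gridline z = 0; one x-axis crossing is at x = 0.
Finally, putting this together gives p.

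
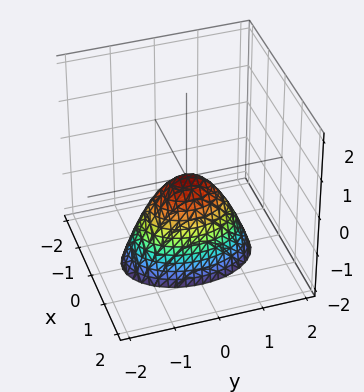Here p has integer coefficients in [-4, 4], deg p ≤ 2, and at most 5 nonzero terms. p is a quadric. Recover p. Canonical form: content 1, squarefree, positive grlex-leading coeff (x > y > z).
2*x^2 + y^2 + z

The degree is 2 — a single bowl opening along one axis; a quadric.
Symmetries: the y ↦ −y reflection is a symmetry, so y appears only in even powers; it's symmetric under x → −x, forcing even powers of x.
Against the integer gridlines: it crosses the x-axis at the gridline x = 0; one z-axis crossing is at z = 0.
These observations pin down the coefficients.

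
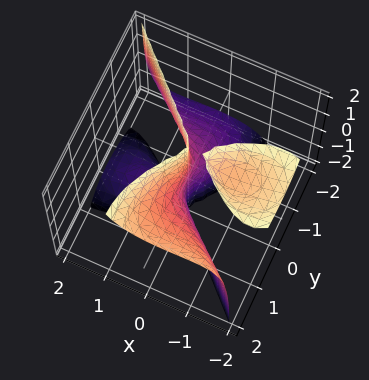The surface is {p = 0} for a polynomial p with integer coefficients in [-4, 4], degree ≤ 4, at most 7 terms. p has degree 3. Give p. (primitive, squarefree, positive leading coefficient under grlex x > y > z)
2*x^3 + 3*x^2*z + 2*y^3 - 3*y^2*z + 2*x

I count 3 distinct pieces.
The degree is 3 — the shape is more complex than any degree-2 surface.
Reading off the gridlines: one x-axis crossing is at x = 0; every point of the z-axis in the box is on the surface; it meets the y-axis at y = 0 (among the integer gridlines).
Fitting integer coefficients to these (and the overall shape) gives p.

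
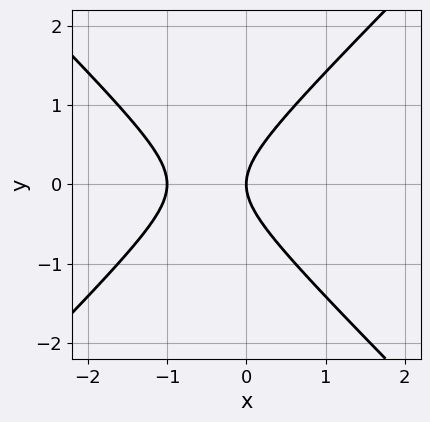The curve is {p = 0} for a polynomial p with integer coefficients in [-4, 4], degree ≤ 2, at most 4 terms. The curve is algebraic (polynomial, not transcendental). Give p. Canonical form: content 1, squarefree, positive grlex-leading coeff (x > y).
x^2 - y^2 + x

1. Degree: the shape is more complex than any degree-1 curve, so deg p = 2.
2. Symmetries: mirror symmetry y ↦ −y ⇒ only even powers of y.
3. Observable constraints: the x-axis gridline crossings are at x ∈ {-1, 0}; one y-axis crossing is at y = 0.
4. Assembling these constraints gives the stated polynomial.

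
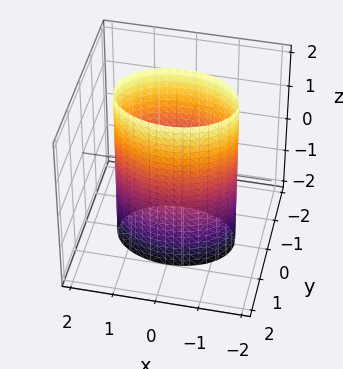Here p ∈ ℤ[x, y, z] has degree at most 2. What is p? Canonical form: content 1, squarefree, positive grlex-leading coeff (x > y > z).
1. deg p = 2. Constant cross-section along one axis; a quadric.
2. Symmetries: mirror symmetry z ↦ −z ⇒ only even powers of z; mirror symmetry x ↦ −x ⇒ only even powers of x; it's symmetric under y → −y, forcing even powers of y.
3. Reading off the gridlines: among the integer gridlines, it crosses the y-axis at y ∈ {-1, 1}; the surface avoids every integer z-axis point in the box.
4. Fitting integer coefficients to these (and the overall shape) gives p.

x^2 + 2*y^2 - 2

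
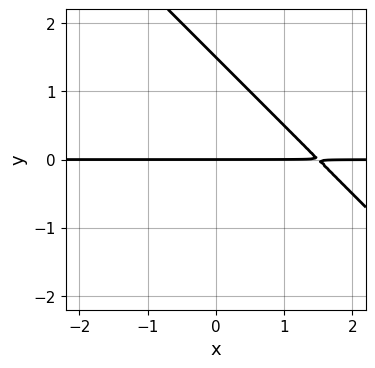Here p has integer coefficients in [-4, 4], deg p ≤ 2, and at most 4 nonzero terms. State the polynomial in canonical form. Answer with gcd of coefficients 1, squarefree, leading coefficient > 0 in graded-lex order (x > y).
2*x*y + 2*y^2 - 3*y

deg p = 2. No degree-1 curve has this shape.
From the visible intercepts: one y-axis crossing is at y = 0; every point of the x-axis in the box is on the curve.
Fitting integer coefficients to these (and the overall shape) gives p.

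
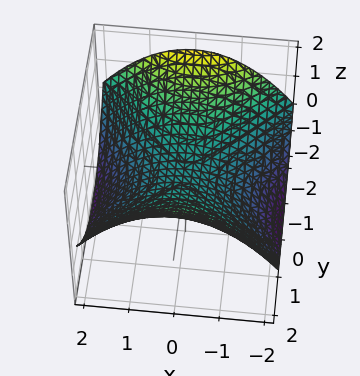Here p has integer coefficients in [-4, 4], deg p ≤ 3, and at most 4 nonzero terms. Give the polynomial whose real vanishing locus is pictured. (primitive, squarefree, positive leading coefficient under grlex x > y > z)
First, the degree is 2 — a saddle surface; a quadric.
Next, symmetries: the y ↦ −y reflection is a symmetry, so y appears only in even powers; it's symmetric under x → −x, forcing even powers of x.
Then, from the visible intercepts: it meets the z-axis at z = 0 (among the integer gridlines); it meets the y-axis at y = 0 (among the integer gridlines); it crosses the x-axis at the gridline x = 0.
Finally, putting this together gives p.

x^2 - y^2 + 3*z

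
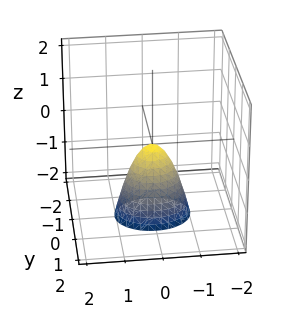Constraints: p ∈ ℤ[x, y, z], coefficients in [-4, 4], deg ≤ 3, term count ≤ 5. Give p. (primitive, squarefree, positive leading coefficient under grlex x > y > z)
(a) deg p = 2.
(b) Symmetries: the x ↦ −x reflection is a symmetry, so x appears only in even powers; it's symmetric under y → −y, forcing even powers of y.
(c) Observable constraints: one z-axis crossing is at z = 0; one y-axis crossing is at y = 0; it meets the x-axis at x = 0 (among the integer gridlines).
(d) Matching integer coefficients to the picture gives p.

2*x^2 + 3*y^2 + z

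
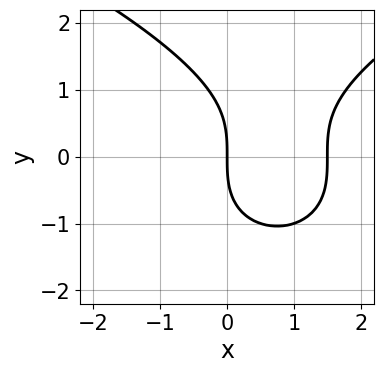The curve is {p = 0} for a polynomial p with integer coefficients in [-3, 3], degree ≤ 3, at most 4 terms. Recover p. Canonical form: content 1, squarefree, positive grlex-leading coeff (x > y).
y^3 - 2*x^2 + 3*x

1. The degree is 3 — a generic line meets the curve in up to 3 points.
2. Reading off the gridlines: it meets the x-axis at x = 0 (among the integer gridlines); it meets the y-axis at y = 0 (among the integer gridlines).
3. Solving for integer coefficients yields p as stated.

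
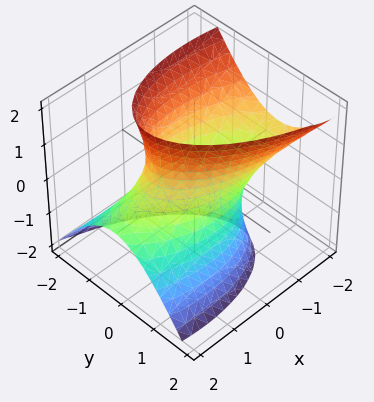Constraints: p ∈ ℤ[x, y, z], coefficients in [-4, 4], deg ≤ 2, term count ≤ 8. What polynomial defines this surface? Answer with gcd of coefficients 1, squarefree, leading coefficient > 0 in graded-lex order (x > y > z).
x^2 + x*y + 2*x*z + 3*y^2 - z^2 - 2

First, the degree is 2 — no degree-1 surface has this shape.
Then, checking where it meets the axes: the surface avoids every integer z-axis point in the box.
Finally, these observations pin down the coefficients.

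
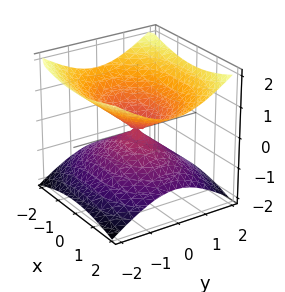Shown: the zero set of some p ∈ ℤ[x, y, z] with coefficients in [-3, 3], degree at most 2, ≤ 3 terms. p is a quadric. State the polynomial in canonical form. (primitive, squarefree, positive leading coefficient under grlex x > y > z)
The degree is 2 — a double cone through the origin; a quadric.
Symmetries: it's symmetric under x → −x, forcing even powers of x; the z ↦ −z reflection is a symmetry, so z appears only in even powers; it's symmetric under y → −y, forcing even powers of y.
From the visible intercepts: one z-axis crossing is at z = 0; it crosses the x-axis at the gridline x = 0; one y-axis crossing is at y = 0.
Matching integer coefficients to the picture gives p.

x^2 + 2*y^2 - 3*z^2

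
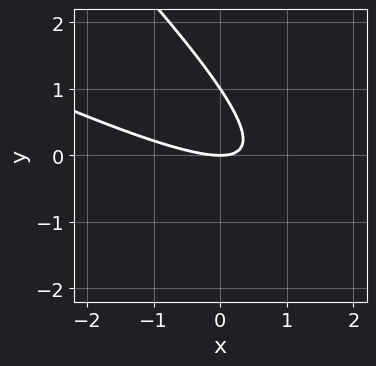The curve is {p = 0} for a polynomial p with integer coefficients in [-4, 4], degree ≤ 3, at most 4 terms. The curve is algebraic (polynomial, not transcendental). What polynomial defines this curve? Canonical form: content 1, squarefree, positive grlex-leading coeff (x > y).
x^2 + 3*x*y + 2*y^2 - 2*y

Degree: no degree-1 curve has this shape, so deg p = 2.
From the axis intercepts and sections: one x-axis crossing is at x = 0; the y-axis gridline crossings are at y ∈ {0, 1}.
Together with the visible shape, these determine p as stated.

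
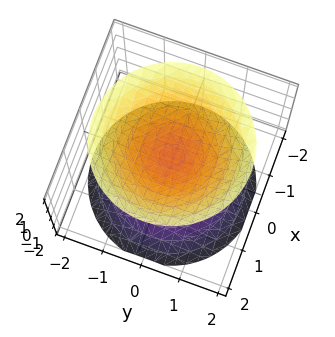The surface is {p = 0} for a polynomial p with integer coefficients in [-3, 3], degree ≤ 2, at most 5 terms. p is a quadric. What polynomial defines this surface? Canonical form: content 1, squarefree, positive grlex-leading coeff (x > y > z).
First, the picture has 2 separate pieces.
Next, the degree is 2 — two separate bowl-shaped sheets opening away from each other; a quadric.
Then, symmetries: the z ↦ −z reflection is a symmetry, so z appears only in even powers; the surface is invariant under rotation about z: p = q(x² + y², z).
Next, from the axis intercepts and sections: no x-intercept at any integer in the box; a circular section at z = -2 has radius between 1 and 2.
Finally, the integer polynomial consistent with all of this is the stated p.

2*x^2 + 2*y^2 - 2*z^2 + 1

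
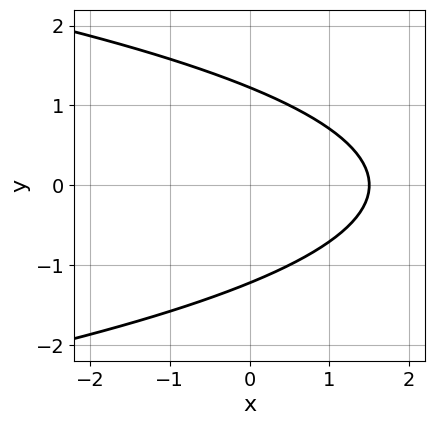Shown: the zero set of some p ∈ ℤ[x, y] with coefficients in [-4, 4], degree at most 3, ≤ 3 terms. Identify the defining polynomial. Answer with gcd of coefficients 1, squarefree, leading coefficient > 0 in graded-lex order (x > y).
2*y^2 + 2*x - 3

(a) The degree is 2 — a generic line meets the curve in up to 2 points.
(b) Symmetries: it's symmetric under y → −y, forcing even powers of y.
(c) These observations pin down the coefficients.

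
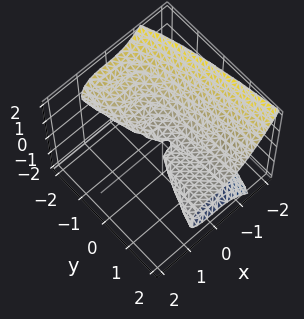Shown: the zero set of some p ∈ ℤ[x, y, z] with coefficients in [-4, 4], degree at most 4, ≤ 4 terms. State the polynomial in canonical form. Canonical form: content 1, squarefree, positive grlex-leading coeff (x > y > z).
2*x^3 + 2*y*z + 3*z^2

deg p = 3. A generic line meets the surface in up to 3 points.
From the axis intercepts and sections: every point of the y-axis in the box is on the surface; it meets the x-axis at x = 0 (among the integer gridlines).
These observations pin down the coefficients.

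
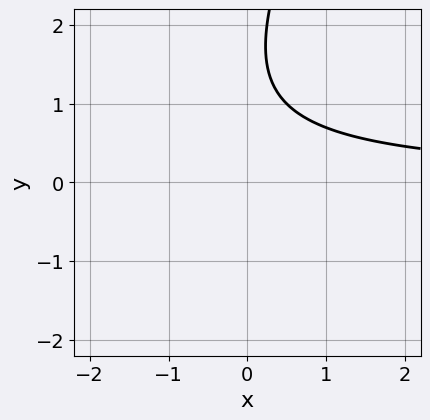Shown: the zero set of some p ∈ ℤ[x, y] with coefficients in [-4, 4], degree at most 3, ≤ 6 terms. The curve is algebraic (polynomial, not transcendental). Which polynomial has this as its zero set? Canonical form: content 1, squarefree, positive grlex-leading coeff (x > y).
2*x*y - y^2 + 3*y - 3

1. deg p = 2. No degree-1 curve has this shape.
2. From the visible intercepts: the curve avoids every integer y-axis point in the box; the curve avoids every integer x-axis point in the box.
3. Matching integer coefficients to the picture gives p.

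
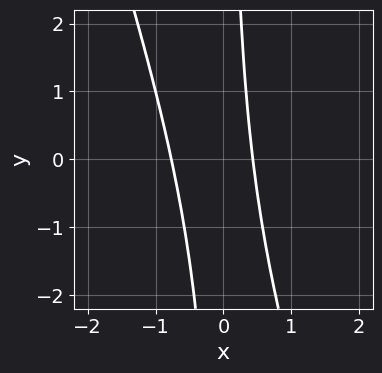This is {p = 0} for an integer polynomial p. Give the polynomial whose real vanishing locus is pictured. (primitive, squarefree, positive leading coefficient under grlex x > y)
3*x^2 + x*y + x - 1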